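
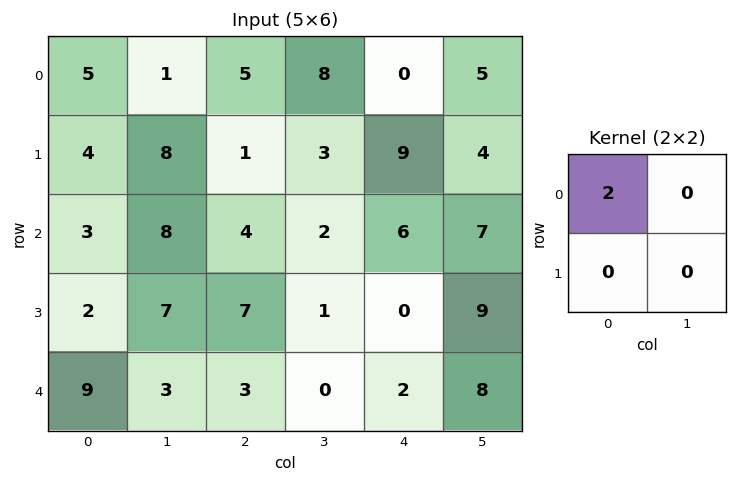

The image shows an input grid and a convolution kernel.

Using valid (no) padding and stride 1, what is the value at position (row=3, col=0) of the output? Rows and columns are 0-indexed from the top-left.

The receptive field on the input at this output position is [2 7 / 9 3]. Elementwise product with the kernel and sum: 2·2.

4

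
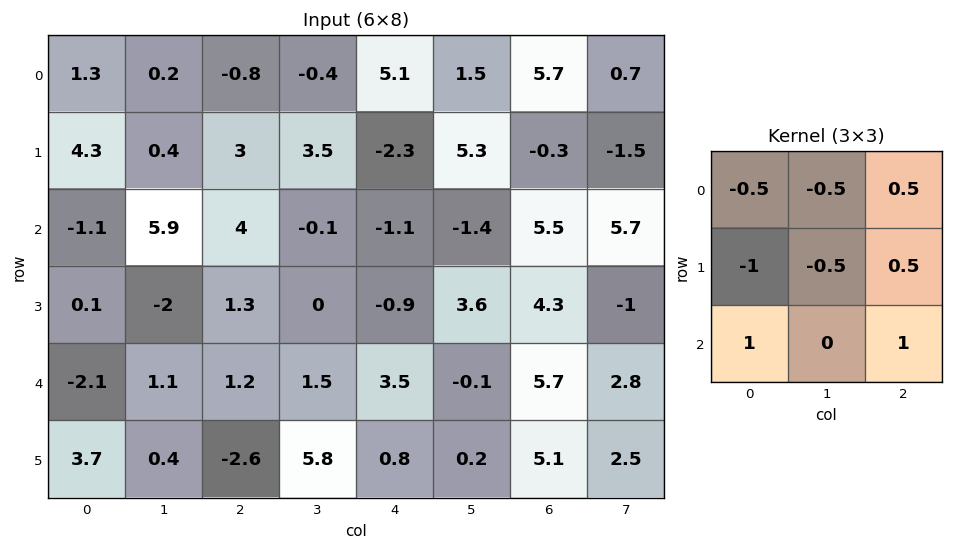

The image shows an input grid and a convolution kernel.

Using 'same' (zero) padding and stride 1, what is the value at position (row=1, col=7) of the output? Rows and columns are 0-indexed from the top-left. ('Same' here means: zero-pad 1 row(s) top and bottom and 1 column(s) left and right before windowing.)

The receptive field on the zero-padded input at this output position is [5.7 0.7 0 / -0.3 -1.5 0 / 5.5 5.7 0]. Elementwise product with the kernel and sum: 5.7·-0.5 + 0.7·-0.5 + 0·0.5 + -0.3·-1 + -1.5·-0.5 + 0·0.5 + 5.5·1 + 0·1.

3.35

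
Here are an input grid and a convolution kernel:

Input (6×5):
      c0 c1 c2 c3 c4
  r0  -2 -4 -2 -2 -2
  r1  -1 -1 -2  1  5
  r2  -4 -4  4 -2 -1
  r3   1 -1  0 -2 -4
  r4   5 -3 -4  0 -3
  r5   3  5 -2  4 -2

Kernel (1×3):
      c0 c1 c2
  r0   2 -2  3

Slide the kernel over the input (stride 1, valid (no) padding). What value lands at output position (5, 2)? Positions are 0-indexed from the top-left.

-18

The receptive field on the input at this output position is [-2 4 -2]. Elementwise product with the kernel and sum: -2·2 + 4·-2 + -2·3.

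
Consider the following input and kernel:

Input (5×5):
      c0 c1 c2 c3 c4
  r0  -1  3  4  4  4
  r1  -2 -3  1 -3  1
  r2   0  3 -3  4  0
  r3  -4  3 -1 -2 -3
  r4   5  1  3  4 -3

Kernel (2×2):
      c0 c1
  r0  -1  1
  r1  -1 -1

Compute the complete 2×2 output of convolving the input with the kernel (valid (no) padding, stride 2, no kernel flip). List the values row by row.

Output[0,0]: The receptive field on the input at this output position is [-1 3 / -2 -3]. Elementwise product with the kernel and sum: -1·-1 + 3·1 + -2·-1 + -3·-1.
Output[0,1]: The receptive field on the input at this output position is [4 4 / 1 -3]. Elementwise product with the kernel and sum: 4·-1 + 4·1 + 1·-1 + -3·-1.

9 2
4 10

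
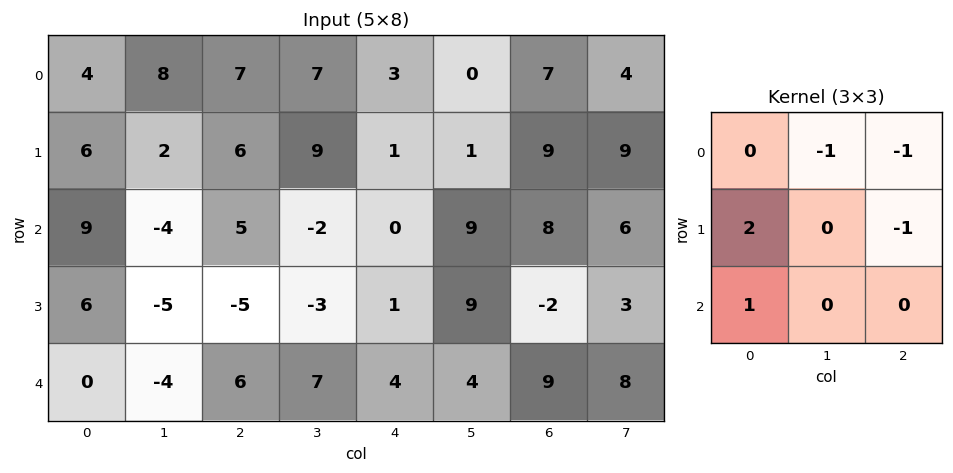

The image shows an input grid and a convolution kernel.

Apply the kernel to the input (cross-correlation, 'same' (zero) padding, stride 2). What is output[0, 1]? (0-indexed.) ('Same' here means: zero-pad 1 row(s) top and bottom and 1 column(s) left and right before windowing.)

The receptive field on the zero-padded input at this output position is [0 0 0 / 8 7 7 / 2 6 9]. Elementwise product with the kernel and sum: 0·-1 + 0·-1 + 8·2 + 7·-1 + 2·1.

11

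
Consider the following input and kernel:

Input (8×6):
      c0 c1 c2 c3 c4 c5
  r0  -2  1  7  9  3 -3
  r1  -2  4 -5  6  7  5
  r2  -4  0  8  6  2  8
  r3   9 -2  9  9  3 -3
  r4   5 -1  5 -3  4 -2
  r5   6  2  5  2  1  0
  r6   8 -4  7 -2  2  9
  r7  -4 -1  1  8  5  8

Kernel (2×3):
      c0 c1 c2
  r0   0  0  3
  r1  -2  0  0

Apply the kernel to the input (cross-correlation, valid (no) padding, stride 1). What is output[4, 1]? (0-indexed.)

-13

The receptive field on the input at this output position is [-1 5 -3 / 2 5 2]. Elementwise product with the kernel and sum: -3·3 + 2·-2.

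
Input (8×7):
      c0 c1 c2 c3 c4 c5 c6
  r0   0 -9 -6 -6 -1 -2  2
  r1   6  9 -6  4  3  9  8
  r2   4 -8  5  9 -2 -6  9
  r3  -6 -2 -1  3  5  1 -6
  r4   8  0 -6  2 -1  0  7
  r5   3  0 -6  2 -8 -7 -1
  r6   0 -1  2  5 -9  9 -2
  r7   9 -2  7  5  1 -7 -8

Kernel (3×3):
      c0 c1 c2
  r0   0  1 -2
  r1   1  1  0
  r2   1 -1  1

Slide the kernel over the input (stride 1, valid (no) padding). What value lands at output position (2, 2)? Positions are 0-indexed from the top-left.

6

The receptive field on the input at this output position is [5 9 -2 / -1 3 5 / -6 2 -1]. Elementwise product with the kernel and sum: 9·1 + -2·-2 + -1·1 + 3·1 + -6·1 + 2·-1 + -1·1.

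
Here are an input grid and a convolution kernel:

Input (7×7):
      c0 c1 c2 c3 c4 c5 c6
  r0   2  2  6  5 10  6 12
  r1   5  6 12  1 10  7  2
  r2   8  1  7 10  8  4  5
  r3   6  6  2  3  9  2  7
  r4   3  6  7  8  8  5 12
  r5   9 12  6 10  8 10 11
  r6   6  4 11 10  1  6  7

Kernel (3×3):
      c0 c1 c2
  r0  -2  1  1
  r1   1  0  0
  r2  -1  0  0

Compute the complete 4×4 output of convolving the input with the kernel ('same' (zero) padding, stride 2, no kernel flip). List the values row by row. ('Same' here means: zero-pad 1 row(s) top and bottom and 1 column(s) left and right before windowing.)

0 -4 4 -1
11 -4 22 -10
12 -13 3 -2
21 -4 8 -3

Output[0,0]: The receptive field on the zero-padded input at this output position is [0 0 0 / 0 2 2 / 0 5 6]. Elementwise product with the kernel and sum: 0·-2 + 0·1 + 0·1 + 0·1 + 0·-1.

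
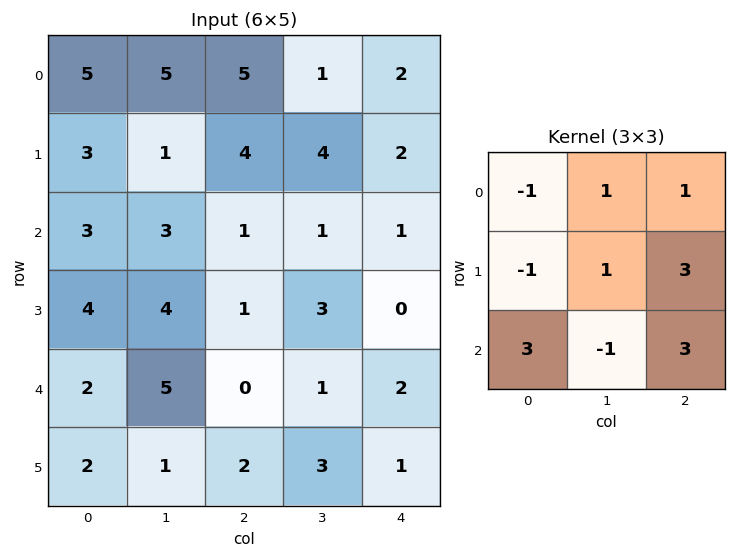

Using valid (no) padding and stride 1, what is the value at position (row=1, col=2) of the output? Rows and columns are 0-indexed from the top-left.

The receptive field on the input at this output position is [4 4 2 / 1 1 1 / 1 3 0]. Elementwise product with the kernel and sum: 4·-1 + 4·1 + 2·1 + 1·-1 + 1·1 + 1·3 + 1·3 + 3·-1 + 0·3.

5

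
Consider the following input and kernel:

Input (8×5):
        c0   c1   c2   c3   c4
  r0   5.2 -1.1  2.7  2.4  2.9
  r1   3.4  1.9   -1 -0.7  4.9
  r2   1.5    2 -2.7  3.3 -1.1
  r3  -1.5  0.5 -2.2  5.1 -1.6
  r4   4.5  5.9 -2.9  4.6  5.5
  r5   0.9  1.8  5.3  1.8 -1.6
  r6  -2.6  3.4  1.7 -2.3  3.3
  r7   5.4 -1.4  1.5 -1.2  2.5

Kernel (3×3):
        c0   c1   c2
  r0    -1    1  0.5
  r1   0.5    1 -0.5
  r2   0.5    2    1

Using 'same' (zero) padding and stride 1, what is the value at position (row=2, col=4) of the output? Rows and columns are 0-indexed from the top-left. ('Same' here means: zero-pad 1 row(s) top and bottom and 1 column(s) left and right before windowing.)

The receptive field on the zero-padded input at this output position is [-0.7 4.9 0 / 3.3 -1.1 0 / 5.1 -1.6 0]. Elementwise product with the kernel and sum: -0.7·-1 + 4.9·1 + 0·0.5 + 3.3·0.5 + -1.1·1 + 0·-0.5 + 5.1·0.5 + -1.6·2 + 0·1.

5.5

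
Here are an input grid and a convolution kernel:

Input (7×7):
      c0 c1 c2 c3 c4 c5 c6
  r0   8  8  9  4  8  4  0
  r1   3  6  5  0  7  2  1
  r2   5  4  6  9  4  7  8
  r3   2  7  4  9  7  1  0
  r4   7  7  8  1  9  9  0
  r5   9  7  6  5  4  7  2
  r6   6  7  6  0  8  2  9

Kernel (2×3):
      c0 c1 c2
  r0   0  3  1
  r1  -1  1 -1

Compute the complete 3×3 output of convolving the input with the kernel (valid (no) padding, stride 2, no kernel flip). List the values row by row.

31 8 6
19 29 23
21 7 28

Output[0,0]: The receptive field on the input at this output position is [8 8 9 / 3 6 5]. Elementwise product with the kernel and sum: 8·3 + 9·1 + 3·-1 + 6·1 + 5·-1.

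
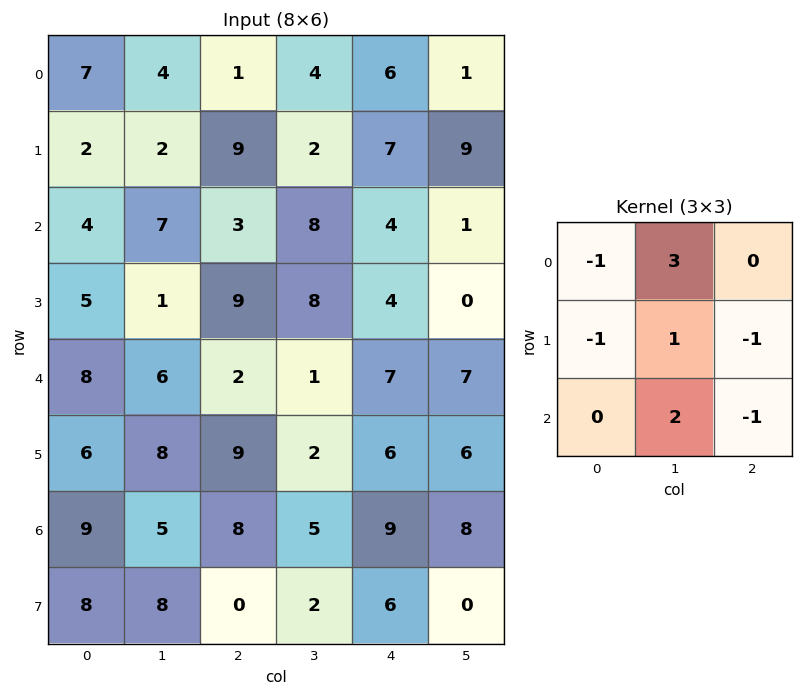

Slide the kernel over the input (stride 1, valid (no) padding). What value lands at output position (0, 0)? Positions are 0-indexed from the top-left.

The receptive field on the input at this output position is [7 4 1 / 2 2 9 / 4 7 3]. Elementwise product with the kernel and sum: 7·-1 + 4·3 + 2·-1 + 2·1 + 9·-1 + 7·2 + 3·-1.

7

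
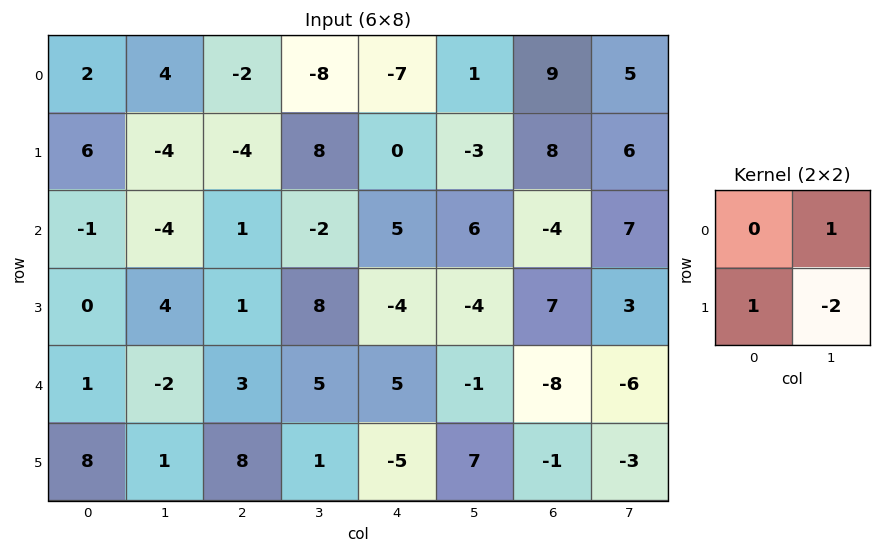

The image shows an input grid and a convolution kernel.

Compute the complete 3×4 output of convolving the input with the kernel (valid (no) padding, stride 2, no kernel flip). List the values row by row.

18 -28 7 1
-12 -17 10 8
4 11 -20 -1

Output[0,0]: The receptive field on the input at this output position is [2 4 / 6 -4]. Elementwise product with the kernel and sum: 4·1 + 6·1 + -4·-2.
Output[0,1]: The receptive field on the input at this output position is [-2 -8 / -4 8]. Elementwise product with the kernel and sum: -8·1 + -4·1 + 8·-2.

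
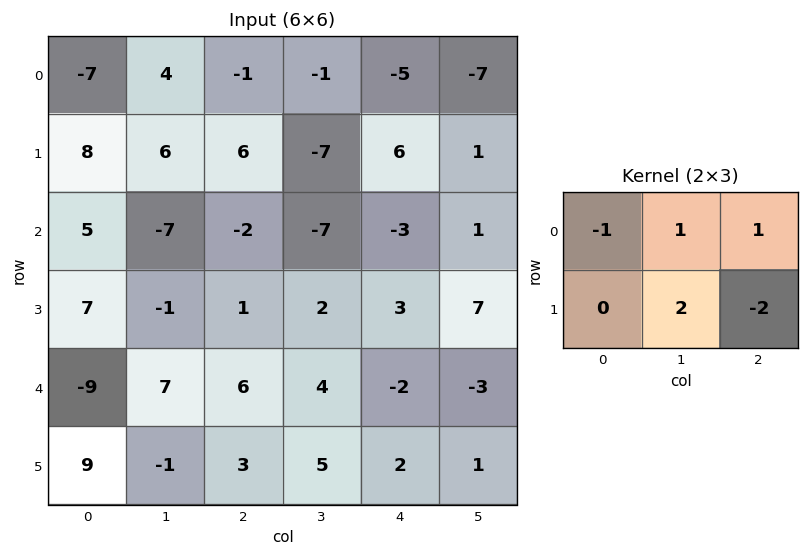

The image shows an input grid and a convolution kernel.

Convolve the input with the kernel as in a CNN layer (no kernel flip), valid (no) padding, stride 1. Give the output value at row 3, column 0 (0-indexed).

The receptive field on the input at this output position is [7 -1 1 / -9 7 6]. Elementwise product with the kernel and sum: 7·-1 + -1·1 + 1·1 + 7·2 + 6·-2.

-5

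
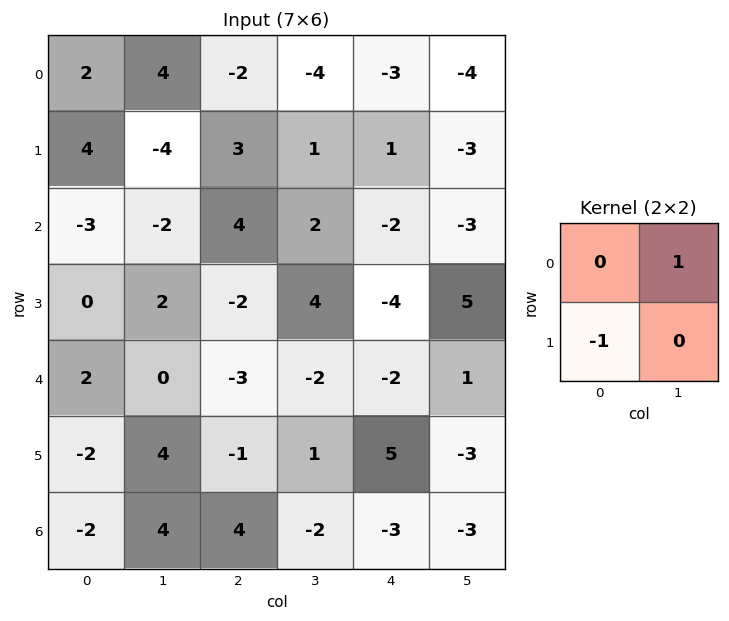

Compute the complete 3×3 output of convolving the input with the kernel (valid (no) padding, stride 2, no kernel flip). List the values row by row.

Output[0,0]: The receptive field on the input at this output position is [2 4 / 4 -4]. Elementwise product with the kernel and sum: 4·1 + 4·-1.
Output[0,1]: The receptive field on the input at this output position is [-2 -4 / 3 1]. Elementwise product with the kernel and sum: -4·1 + 3·-1.

0 -7 -5
-2 4 1
2 -1 -4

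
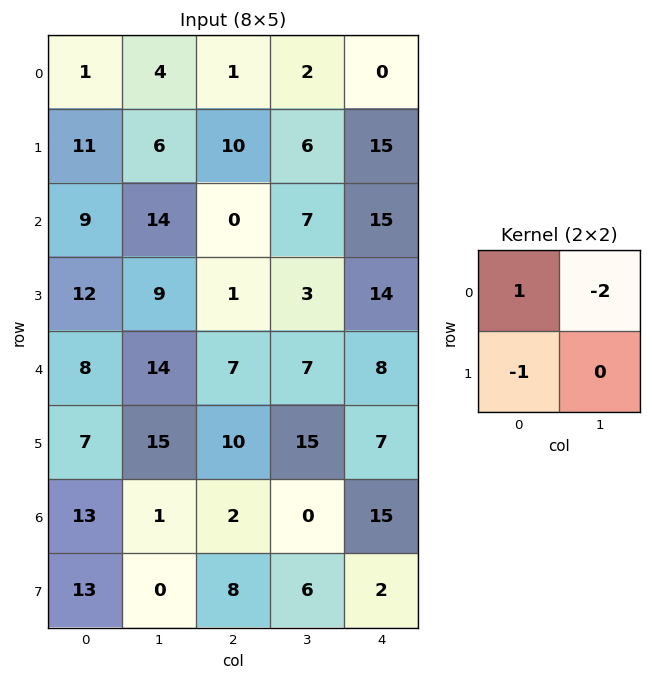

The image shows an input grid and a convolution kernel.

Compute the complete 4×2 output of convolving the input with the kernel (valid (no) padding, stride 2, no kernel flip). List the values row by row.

-18 -13
-31 -15
-27 -17
-2 -6

Output[0,0]: The receptive field on the input at this output position is [1 4 / 11 6]. Elementwise product with the kernel and sum: 1·1 + 4·-2 + 11·-1.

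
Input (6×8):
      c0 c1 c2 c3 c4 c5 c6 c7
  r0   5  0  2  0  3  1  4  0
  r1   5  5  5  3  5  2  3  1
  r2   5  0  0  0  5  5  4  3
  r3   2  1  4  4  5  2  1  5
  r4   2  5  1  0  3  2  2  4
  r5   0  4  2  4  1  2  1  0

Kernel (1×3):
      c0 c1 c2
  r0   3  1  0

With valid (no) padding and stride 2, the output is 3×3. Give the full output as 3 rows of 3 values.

15 6 10
15 0 20
11 3 11

Output[0,0]: The receptive field on the input at this output position is [5 0 2]. Elementwise product with the kernel and sum: 5·3 + 0·1.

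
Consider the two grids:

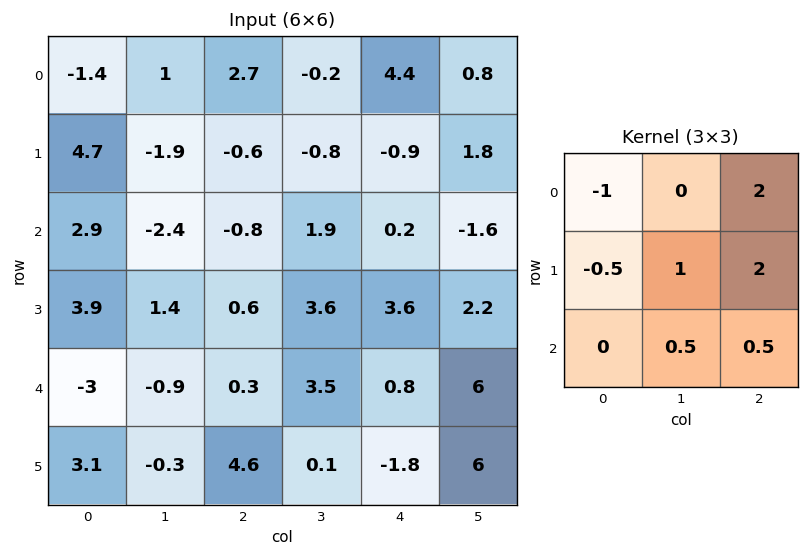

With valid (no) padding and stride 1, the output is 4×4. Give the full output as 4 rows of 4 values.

Output[0,0]: The receptive field on the input at this output position is [-1.4 1 2.7 / 4.7 -1.9 -0.6 / 2.9 -2.4 -0.8]. Elementwise product with the kernel and sum: -1.4·-1 + 2.7·2 + 4.7·-0.5 + -1.9·1 + -0.6·2 + -2.4·0.5 + -0.8·0.5.

-0.25 -2.1 4.85 4.2
-10.35 6.6 5.1 3.35
-4.15 15.2 13.85 4.5
0.65 15.9 10.7 13.95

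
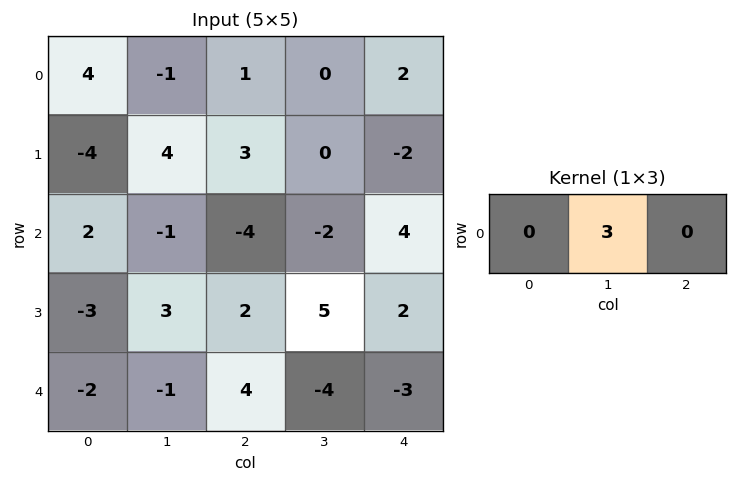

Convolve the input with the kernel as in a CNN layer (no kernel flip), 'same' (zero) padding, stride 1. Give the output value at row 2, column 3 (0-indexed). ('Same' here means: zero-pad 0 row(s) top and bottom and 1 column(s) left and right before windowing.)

The receptive field on the zero-padded input at this output position is [-4 -2 4]. Elementwise product with the kernel and sum: -2·3.

-6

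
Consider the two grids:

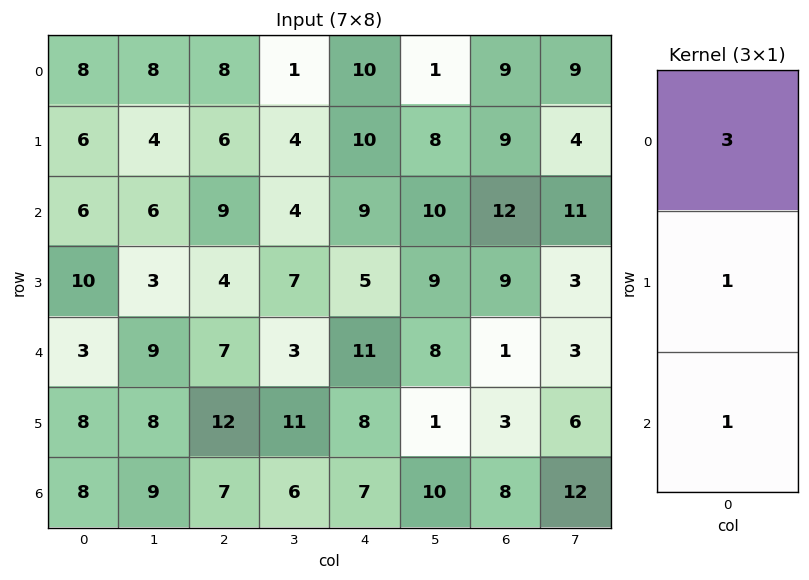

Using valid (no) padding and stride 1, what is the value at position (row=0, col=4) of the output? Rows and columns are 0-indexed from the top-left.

49

The receptive field on the input at this output position is [10 / 10 / 9]. Elementwise product with the kernel and sum: 10·3 + 10·1 + 9·1.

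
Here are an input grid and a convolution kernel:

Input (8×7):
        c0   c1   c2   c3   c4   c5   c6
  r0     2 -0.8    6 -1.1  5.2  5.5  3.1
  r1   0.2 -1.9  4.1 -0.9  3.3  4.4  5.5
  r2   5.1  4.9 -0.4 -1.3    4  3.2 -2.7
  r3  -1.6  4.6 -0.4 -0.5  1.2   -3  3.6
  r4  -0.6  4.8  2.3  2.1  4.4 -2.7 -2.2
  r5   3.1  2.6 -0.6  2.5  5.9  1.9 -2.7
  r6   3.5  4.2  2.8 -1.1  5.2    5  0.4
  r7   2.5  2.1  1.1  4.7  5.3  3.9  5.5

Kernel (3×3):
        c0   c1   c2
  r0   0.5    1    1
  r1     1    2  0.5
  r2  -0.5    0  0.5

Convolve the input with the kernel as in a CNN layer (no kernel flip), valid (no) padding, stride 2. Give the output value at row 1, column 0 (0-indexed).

The receptive field on the input at this output position is [5.1 4.9 -0.4 / -1.6 4.6 -0.4 / -0.6 4.8 2.3]. Elementwise product with the kernel and sum: 5.1·0.5 + 4.9·1 + -0.4·1 + -1.6·1 + 4.6·2 + -0.4·0.5 + -0.6·-0.5 + 2.3·0.5.

15.9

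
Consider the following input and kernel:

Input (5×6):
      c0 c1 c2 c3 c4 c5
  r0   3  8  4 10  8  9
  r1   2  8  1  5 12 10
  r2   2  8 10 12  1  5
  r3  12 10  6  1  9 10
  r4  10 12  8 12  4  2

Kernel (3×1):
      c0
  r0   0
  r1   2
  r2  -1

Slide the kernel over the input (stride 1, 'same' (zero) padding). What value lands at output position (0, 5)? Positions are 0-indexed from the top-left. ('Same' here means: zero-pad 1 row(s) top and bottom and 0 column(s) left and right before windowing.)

8

The receptive field on the zero-padded input at this output position is [0 / 9 / 10]. Elementwise product with the kernel and sum: 9·2 + 10·-1.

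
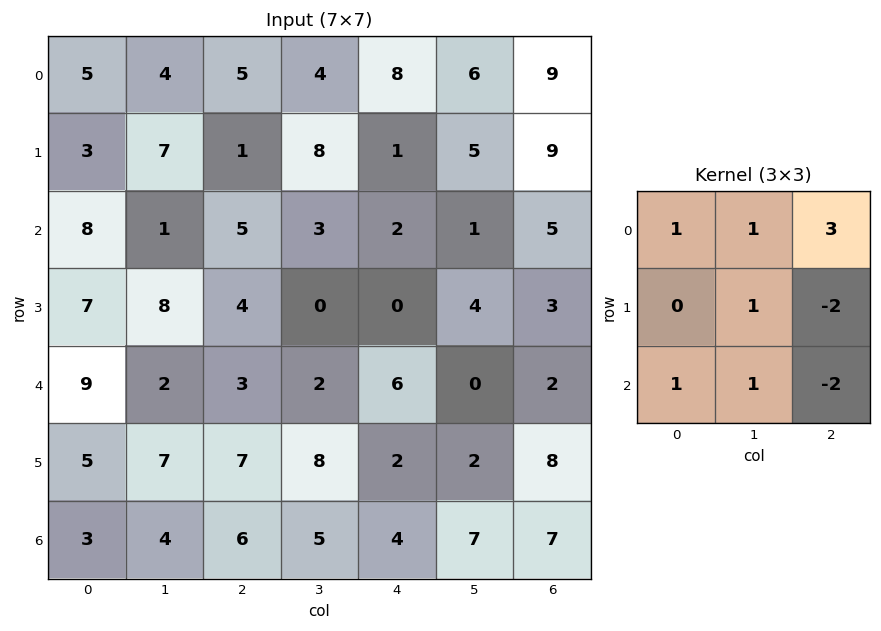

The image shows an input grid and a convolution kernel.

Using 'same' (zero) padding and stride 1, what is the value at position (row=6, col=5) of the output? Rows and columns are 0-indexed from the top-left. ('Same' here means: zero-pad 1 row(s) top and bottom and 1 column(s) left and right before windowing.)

21

The receptive field on the zero-padded input at this output position is [2 2 8 / 4 7 7 / 0 0 0]. Elementwise product with the kernel and sum: 2·1 + 2·1 + 8·3 + 7·1 + 7·-2 + 0·1 + 0·1 + 0·-2.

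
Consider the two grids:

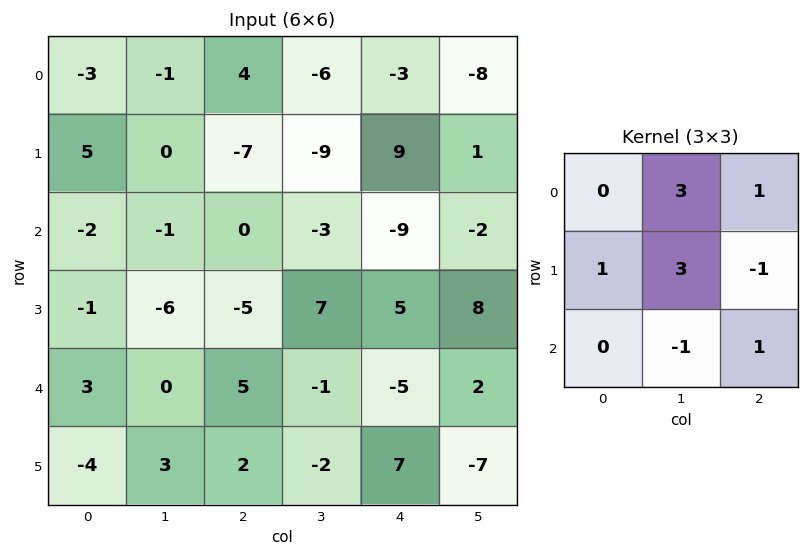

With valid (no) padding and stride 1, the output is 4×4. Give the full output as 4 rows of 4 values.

Output[0,0]: The receptive field on the input at this output position is [-3 -1 4 / 5 0 -7 / -2 -1 0]. Elementwise product with the kernel and sum: -1·3 + 4·1 + 5·1 + 0·3 + -7·-1 + -1·-1 + 0·1.
Output[0,1]: The receptive field on the input at this output position is [-1 4 -6 / 0 -7 -9 / -1 0 -3]. Elementwise product with the kernel and sum: 4·3 + -6·1 + 0·1 + -7·3 + -9·-1 + 0·-1 + -3·1.

14 -9 -70 7
-11 -16 -20 3
-12 -37 -11 -8
-26 4 42 -9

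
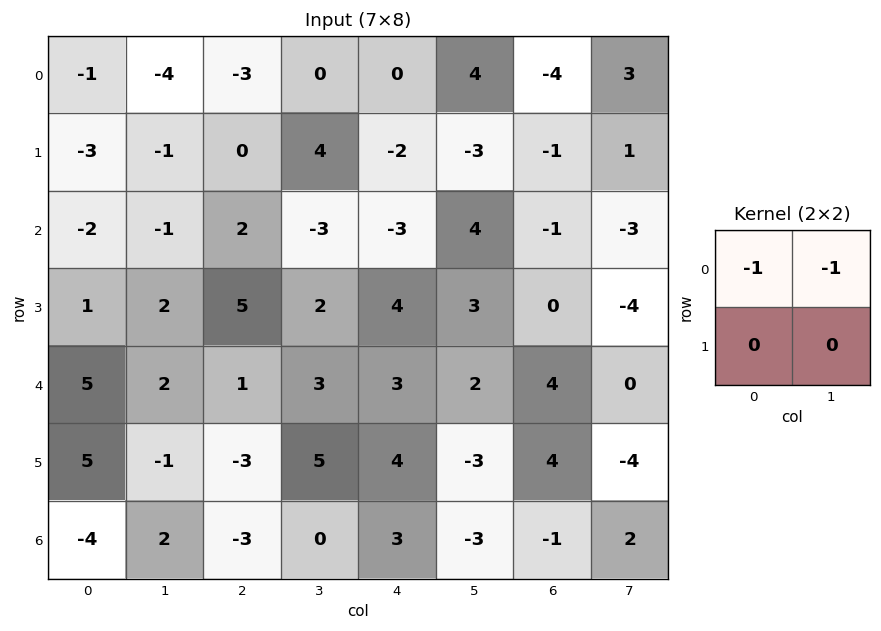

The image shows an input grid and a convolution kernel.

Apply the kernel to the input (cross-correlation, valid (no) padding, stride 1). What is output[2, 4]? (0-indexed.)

The receptive field on the input at this output position is [-3 4 / 4 3]. Elementwise product with the kernel and sum: -3·-1 + 4·-1.

-1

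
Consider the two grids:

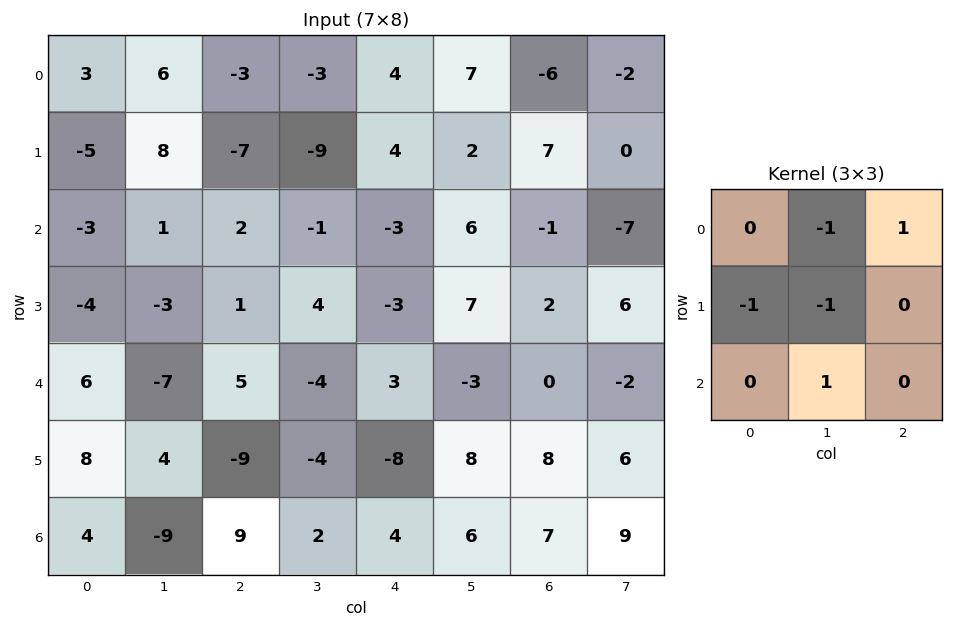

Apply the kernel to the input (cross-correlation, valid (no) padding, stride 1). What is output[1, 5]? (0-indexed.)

-10

The receptive field on the input at this output position is [2 7 0 / 6 -1 -7 / 7 2 6]. Elementwise product with the kernel and sum: 7·-1 + 0·1 + 6·-1 + -1·-1 + 2·1.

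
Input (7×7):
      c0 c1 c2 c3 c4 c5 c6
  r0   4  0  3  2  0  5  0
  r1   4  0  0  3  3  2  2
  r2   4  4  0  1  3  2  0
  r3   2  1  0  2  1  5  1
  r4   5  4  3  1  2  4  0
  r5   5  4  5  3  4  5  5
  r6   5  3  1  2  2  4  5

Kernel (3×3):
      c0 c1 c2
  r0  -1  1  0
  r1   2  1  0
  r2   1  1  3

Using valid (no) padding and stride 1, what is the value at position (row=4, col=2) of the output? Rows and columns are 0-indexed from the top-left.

The receptive field on the input at this output position is [3 1 2 / 5 3 4 / 1 2 2]. Elementwise product with the kernel and sum: 3·-1 + 1·1 + 5·2 + 3·1 + 1·1 + 2·1 + 2·3.

20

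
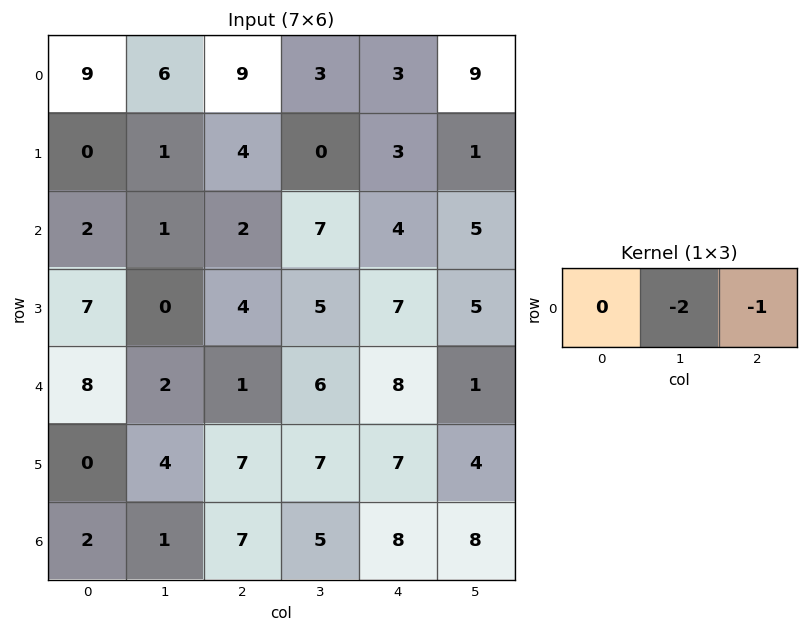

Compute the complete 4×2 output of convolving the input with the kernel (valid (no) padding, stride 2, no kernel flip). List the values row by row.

Output[0,0]: The receptive field on the input at this output position is [9 6 9]. Elementwise product with the kernel and sum: 6·-2 + 9·-1.

-21 -9
-4 -18
-5 -20
-9 -18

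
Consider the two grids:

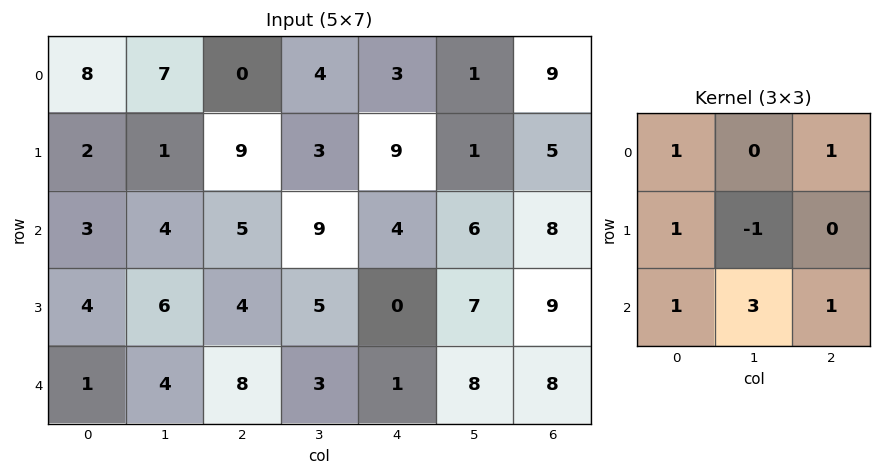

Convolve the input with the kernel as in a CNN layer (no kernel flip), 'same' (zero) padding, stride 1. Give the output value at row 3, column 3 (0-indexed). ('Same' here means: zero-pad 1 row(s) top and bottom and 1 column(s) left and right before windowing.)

26

The receptive field on the zero-padded input at this output position is [5 9 4 / 4 5 0 / 8 3 1]. Elementwise product with the kernel and sum: 5·1 + 4·1 + 4·1 + 5·-1 + 8·1 + 3·3 + 1·1.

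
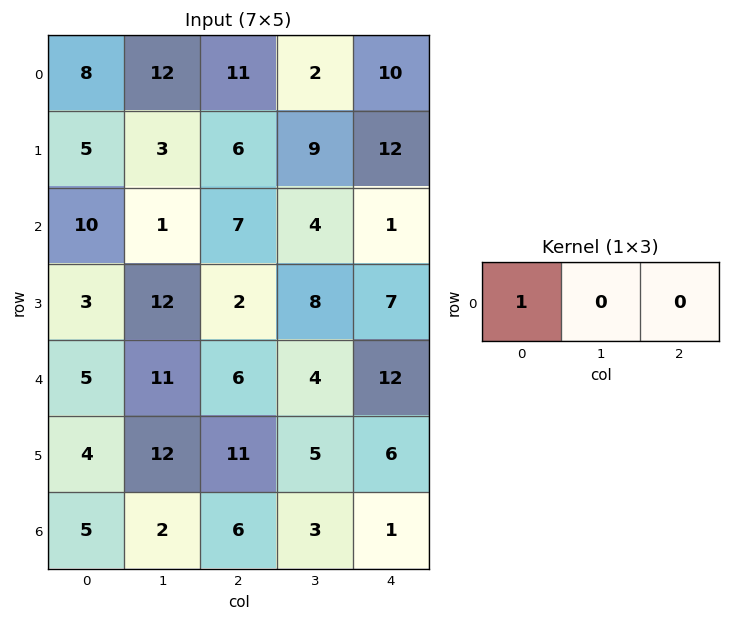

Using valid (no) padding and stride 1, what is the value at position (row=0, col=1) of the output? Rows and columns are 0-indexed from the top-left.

The receptive field on the input at this output position is [12 11 2]. Elementwise product with the kernel and sum: 12·1.

12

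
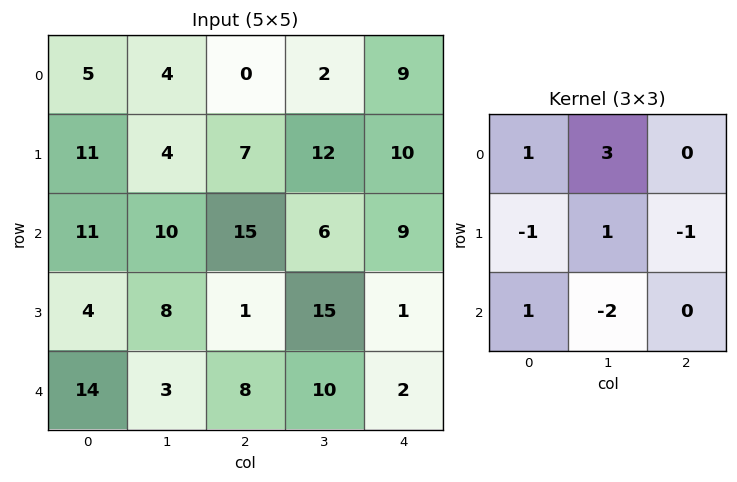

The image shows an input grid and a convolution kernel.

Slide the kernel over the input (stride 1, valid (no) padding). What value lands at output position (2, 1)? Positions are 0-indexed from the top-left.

20

The receptive field on the input at this output position is [10 15 6 / 8 1 15 / 3 8 10]. Elementwise product with the kernel and sum: 10·1 + 15·3 + 8·-1 + 1·1 + 15·-1 + 3·1 + 8·-2.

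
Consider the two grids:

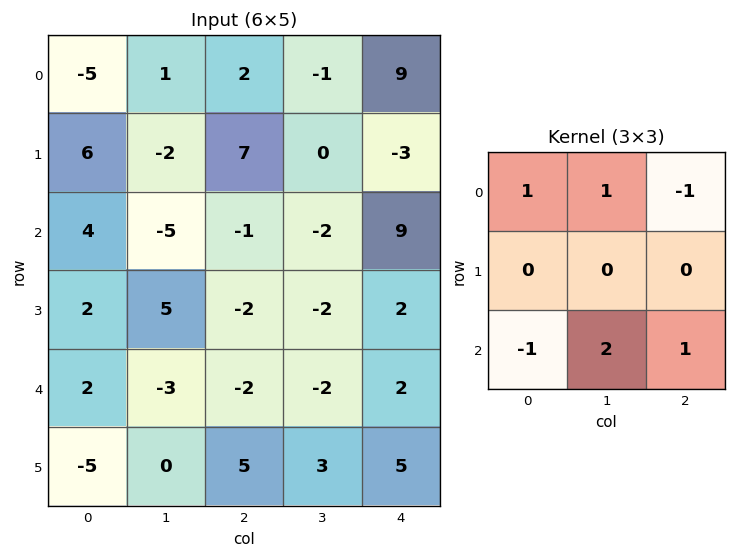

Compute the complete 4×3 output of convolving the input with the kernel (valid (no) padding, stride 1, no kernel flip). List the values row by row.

-21 5 -2
3 -6 10
-10 -7 -12
19 18 0

Output[0,0]: The receptive field on the input at this output position is [-5 1 2 / 6 -2 7 / 4 -5 -1]. Elementwise product with the kernel and sum: -5·1 + 1·1 + 2·-1 + 4·-1 + -5·2 + -1·1.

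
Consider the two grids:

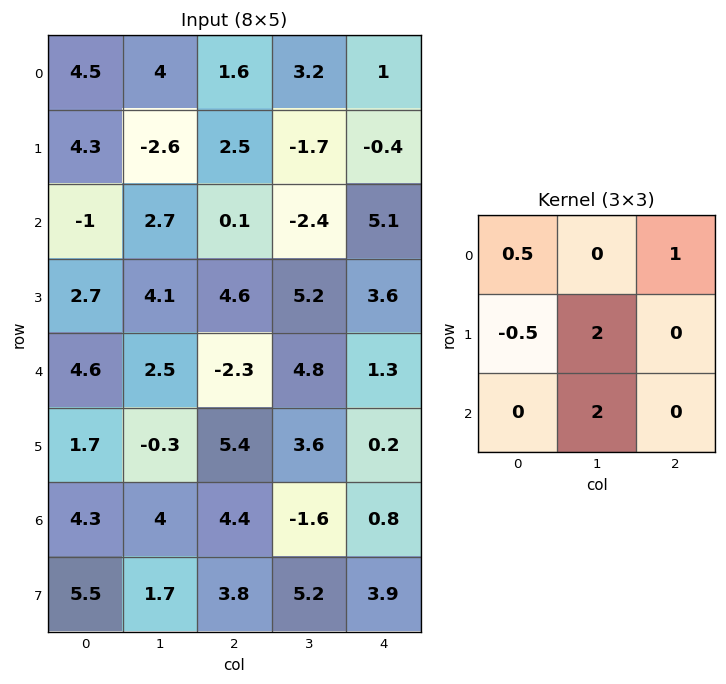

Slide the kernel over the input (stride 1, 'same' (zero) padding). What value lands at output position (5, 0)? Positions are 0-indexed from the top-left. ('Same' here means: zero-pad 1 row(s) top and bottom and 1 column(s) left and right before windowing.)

14.5

The receptive field on the zero-padded input at this output position is [0 4.6 2.5 / 0 1.7 -0.3 / 0 4.3 4]. Elementwise product with the kernel and sum: 0·0.5 + 2.5·1 + 0·-0.5 + 1.7·2 + 4.3·2.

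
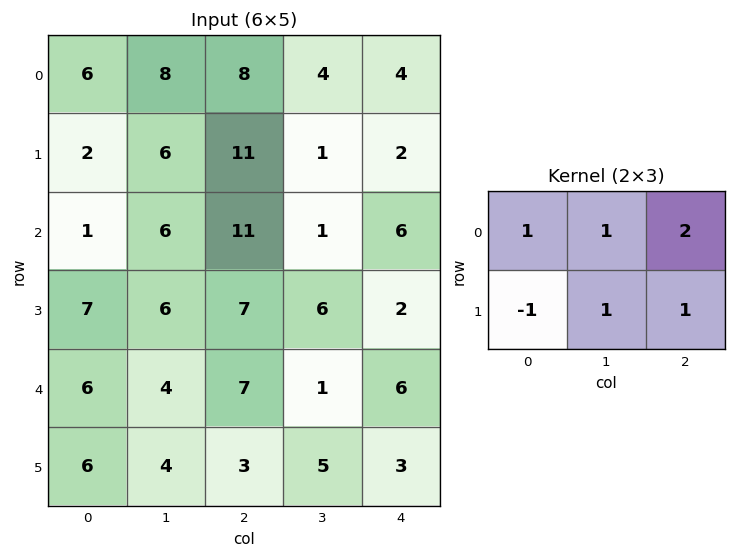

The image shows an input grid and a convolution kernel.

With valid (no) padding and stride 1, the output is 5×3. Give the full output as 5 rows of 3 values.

Output[0,0]: The receptive field on the input at this output position is [6 8 8 / 2 6 11]. Elementwise product with the kernel and sum: 6·1 + 8·1 + 8·2 + 2·-1 + 6·1 + 11·1.
Output[0,1]: The receptive field on the input at this output position is [8 8 4 / 6 11 1]. Elementwise product with the kernel and sum: 8·1 + 8·1 + 4·2 + 6·-1 + 11·1 + 1·1.

45 30 12
46 25 12
35 26 25
32 29 17
25 17 25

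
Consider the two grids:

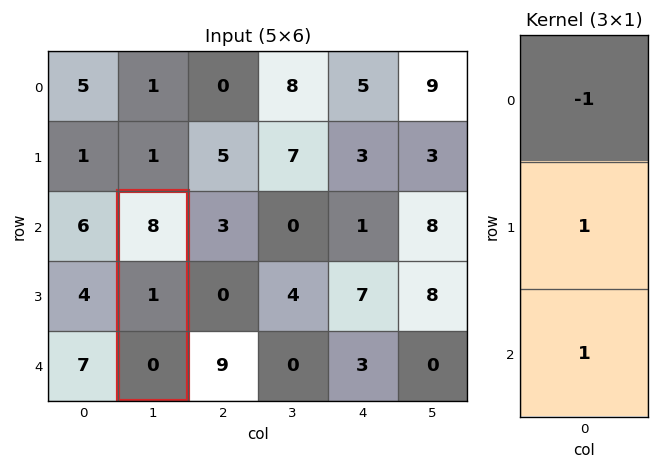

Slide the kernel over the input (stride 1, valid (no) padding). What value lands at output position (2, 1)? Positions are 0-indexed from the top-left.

-7

The receptive field on the input at this output position is [8 / 1 / 0]. Elementwise product with the kernel and sum: 8·-1 + 1·1 + 0·1.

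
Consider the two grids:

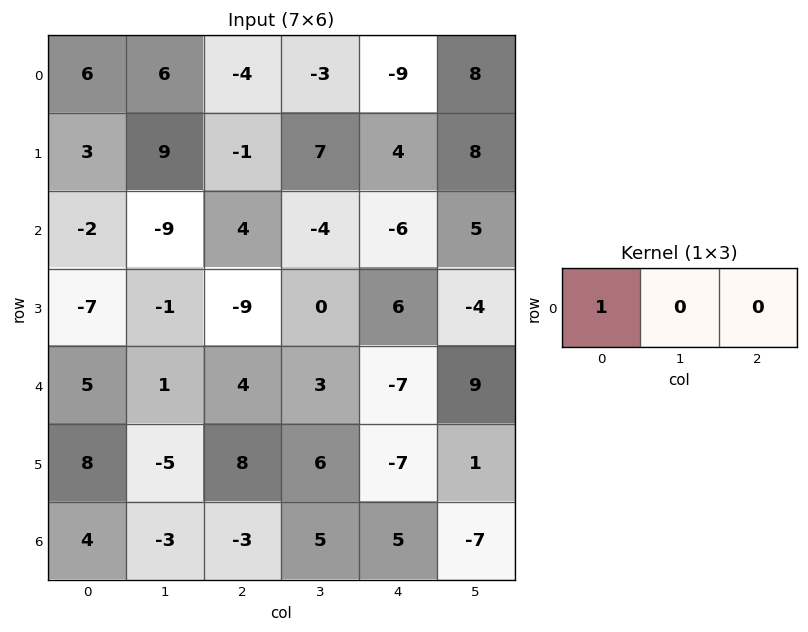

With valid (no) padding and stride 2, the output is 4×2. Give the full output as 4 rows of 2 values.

Output[0,0]: The receptive field on the input at this output position is [6 6 -4]. Elementwise product with the kernel and sum: 6·1.

6 -4
-2 4
5 4
4 -3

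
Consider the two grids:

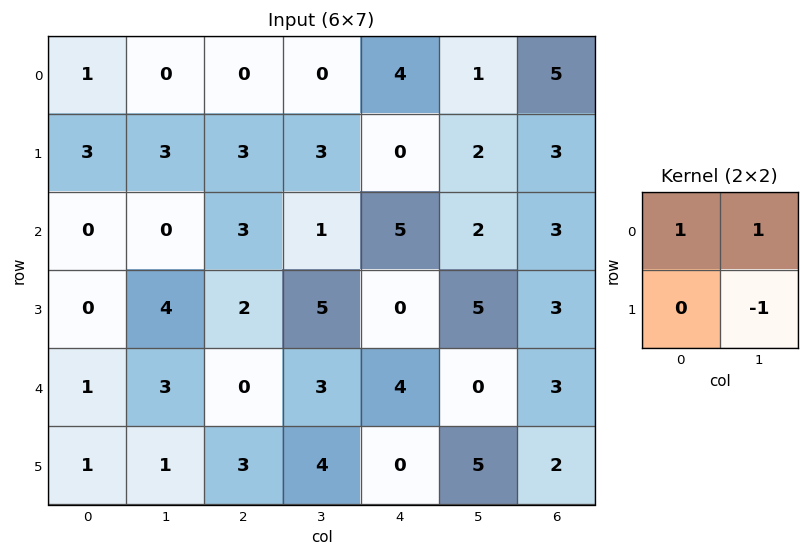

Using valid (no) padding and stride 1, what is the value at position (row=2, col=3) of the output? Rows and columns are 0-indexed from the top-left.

The receptive field on the input at this output position is [1 5 / 5 0]. Elementwise product with the kernel and sum: 1·1 + 5·1 + 0·-1.

6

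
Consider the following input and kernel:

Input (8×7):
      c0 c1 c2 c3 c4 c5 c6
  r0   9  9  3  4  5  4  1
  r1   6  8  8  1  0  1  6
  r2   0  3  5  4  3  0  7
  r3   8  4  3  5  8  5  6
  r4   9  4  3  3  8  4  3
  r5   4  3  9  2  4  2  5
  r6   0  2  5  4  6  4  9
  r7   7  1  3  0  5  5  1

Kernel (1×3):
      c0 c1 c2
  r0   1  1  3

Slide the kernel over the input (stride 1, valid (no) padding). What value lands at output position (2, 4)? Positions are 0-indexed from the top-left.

The receptive field on the input at this output position is [3 0 7]. Elementwise product with the kernel and sum: 3·1 + 0·1 + 7·3.

24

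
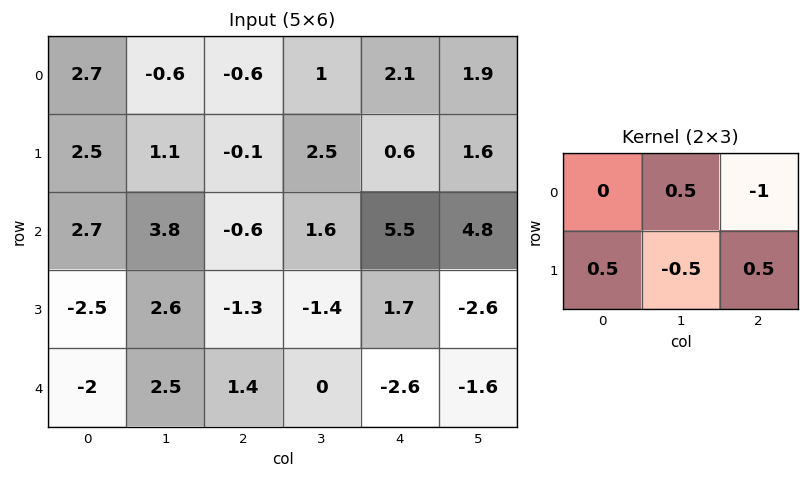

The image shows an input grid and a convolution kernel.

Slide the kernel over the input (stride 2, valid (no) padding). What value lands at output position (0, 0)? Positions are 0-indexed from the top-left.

The receptive field on the input at this output position is [2.7 -0.6 -0.6 / 2.5 1.1 -0.1]. Elementwise product with the kernel and sum: -0.6·0.5 + -0.6·-1 + 2.5·0.5 + 1.1·-0.5 + -0.1·0.5.

0.95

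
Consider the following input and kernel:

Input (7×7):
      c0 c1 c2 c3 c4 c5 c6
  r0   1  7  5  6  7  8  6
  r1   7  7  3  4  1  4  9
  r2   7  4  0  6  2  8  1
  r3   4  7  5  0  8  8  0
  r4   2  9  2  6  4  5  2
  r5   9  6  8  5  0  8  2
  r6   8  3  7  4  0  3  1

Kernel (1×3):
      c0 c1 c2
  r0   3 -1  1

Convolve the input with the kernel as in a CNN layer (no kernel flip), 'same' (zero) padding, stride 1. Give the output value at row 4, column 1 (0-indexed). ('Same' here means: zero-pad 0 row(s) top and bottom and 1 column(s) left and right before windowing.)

The receptive field on the zero-padded input at this output position is [2 9 2]. Elementwise product with the kernel and sum: 2·3 + 9·-1 + 2·1.

-1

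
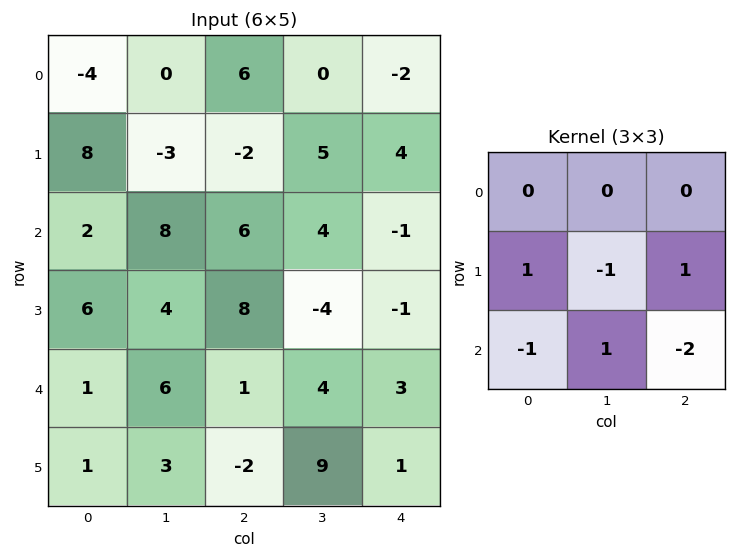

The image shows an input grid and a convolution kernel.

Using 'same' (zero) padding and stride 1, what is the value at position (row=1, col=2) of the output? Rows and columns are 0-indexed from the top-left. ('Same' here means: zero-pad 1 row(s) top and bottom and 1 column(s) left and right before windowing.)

-6

The receptive field on the zero-padded input at this output position is [0 6 0 / -3 -2 5 / 8 6 4]. Elementwise product with the kernel and sum: -3·1 + -2·-1 + 5·1 + 8·-1 + 6·1 + 4·-2.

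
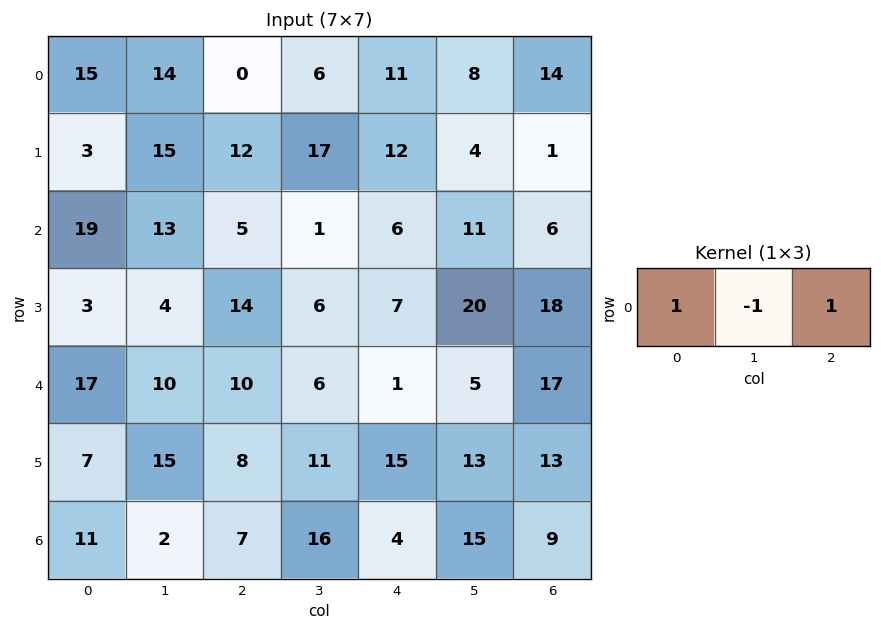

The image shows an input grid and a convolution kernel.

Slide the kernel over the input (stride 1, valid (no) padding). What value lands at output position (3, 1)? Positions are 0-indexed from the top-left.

The receptive field on the input at this output position is [4 14 6]. Elementwise product with the kernel and sum: 4·1 + 14·-1 + 6·1.

-4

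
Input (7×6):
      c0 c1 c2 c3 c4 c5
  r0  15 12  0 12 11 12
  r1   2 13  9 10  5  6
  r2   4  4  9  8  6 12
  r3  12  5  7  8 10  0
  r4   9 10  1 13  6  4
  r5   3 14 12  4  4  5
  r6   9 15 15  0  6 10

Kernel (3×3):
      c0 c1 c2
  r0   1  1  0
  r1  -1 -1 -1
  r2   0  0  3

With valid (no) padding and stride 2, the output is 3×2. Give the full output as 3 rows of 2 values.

30 6
-13 10
35 12

Output[0,0]: The receptive field on the input at this output position is [15 12 0 / 2 13 9 / 4 4 9]. Elementwise product with the kernel and sum: 15·1 + 12·1 + 2·-1 + 13·-1 + 9·-1 + 9·3.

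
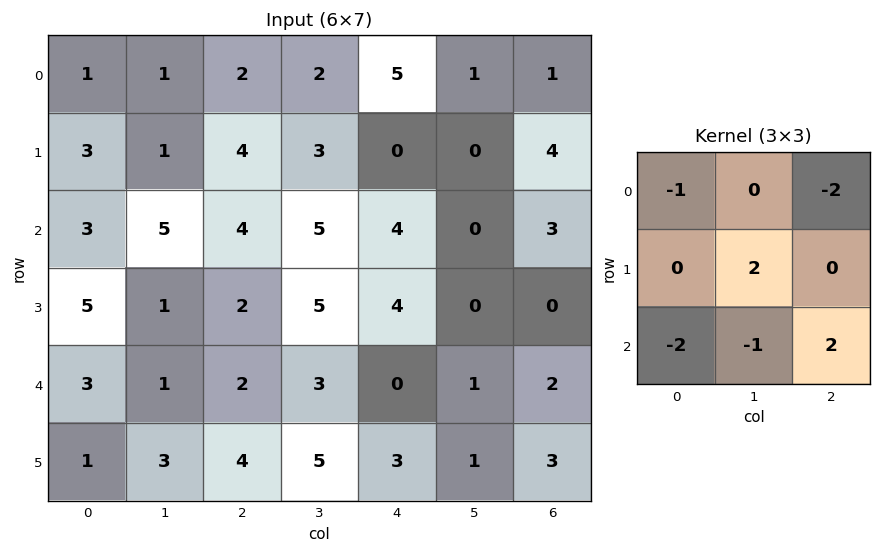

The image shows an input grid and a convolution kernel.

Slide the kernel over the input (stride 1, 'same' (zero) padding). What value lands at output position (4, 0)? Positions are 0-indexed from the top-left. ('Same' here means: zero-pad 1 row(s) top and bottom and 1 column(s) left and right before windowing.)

9

The receptive field on the zero-padded input at this output position is [0 5 1 / 0 3 1 / 0 1 3]. Elementwise product with the kernel and sum: 0·-1 + 1·-2 + 3·2 + 0·-2 + 1·-1 + 3·2.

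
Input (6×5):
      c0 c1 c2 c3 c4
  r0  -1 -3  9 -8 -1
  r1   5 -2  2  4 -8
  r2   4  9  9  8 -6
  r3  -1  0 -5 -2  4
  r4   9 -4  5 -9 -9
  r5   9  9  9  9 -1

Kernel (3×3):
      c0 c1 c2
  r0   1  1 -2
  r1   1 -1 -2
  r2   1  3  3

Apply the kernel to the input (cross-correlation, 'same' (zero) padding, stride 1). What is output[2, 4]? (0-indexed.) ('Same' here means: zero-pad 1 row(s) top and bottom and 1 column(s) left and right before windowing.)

20

The receptive field on the zero-padded input at this output position is [4 -8 0 / 8 -6 0 / -2 4 0]. Elementwise product with the kernel and sum: 4·1 + -8·1 + 0·-2 + 8·1 + -6·-1 + 0·-2 + -2·1 + 4·3 + 0·3.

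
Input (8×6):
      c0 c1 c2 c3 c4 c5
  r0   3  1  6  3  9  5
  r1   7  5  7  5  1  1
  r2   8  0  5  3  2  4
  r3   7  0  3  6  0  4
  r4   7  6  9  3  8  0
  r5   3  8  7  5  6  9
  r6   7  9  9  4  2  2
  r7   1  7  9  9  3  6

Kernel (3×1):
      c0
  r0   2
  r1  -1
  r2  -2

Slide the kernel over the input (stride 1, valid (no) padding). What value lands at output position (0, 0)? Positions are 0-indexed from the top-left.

The receptive field on the input at this output position is [3 / 7 / 8]. Elementwise product with the kernel and sum: 3·2 + 7·-1 + 8·-2.

-17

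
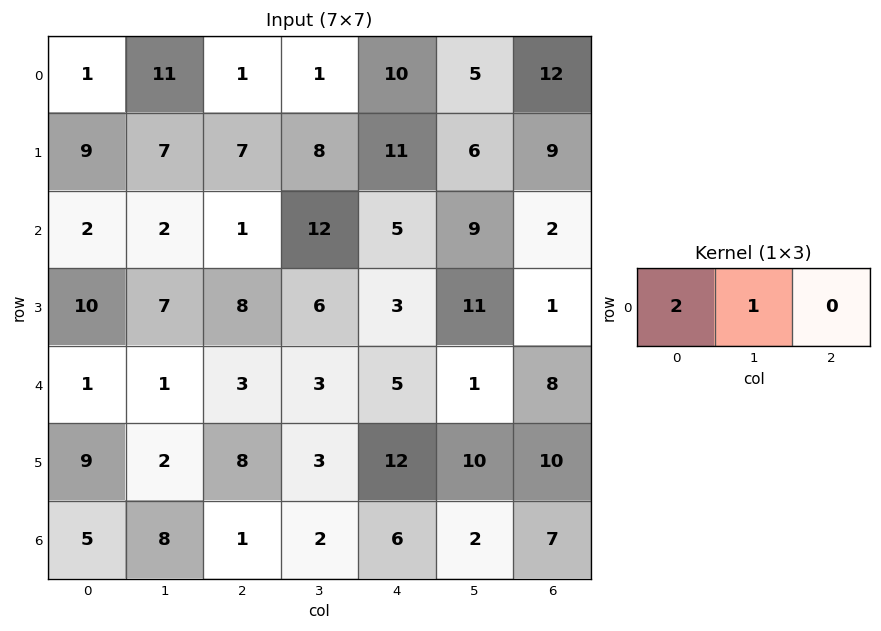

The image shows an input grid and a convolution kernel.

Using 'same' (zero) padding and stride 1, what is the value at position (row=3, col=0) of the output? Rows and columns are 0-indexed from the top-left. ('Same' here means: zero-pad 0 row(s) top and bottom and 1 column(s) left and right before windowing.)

The receptive field on the zero-padded input at this output position is [0 10 7]. Elementwise product with the kernel and sum: 0·2 + 10·1.

10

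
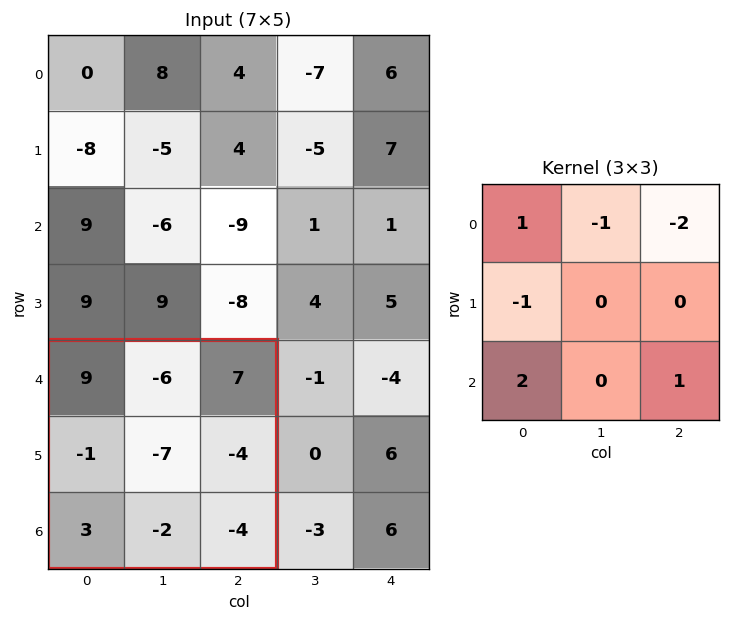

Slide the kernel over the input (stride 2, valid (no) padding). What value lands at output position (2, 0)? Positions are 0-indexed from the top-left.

The receptive field on the input at this output position is [9 -6 7 / -1 -7 -4 / 3 -2 -4]. Elementwise product with the kernel and sum: 9·1 + -6·-1 + 7·-2 + -1·-1 + 3·2 + -4·1.

4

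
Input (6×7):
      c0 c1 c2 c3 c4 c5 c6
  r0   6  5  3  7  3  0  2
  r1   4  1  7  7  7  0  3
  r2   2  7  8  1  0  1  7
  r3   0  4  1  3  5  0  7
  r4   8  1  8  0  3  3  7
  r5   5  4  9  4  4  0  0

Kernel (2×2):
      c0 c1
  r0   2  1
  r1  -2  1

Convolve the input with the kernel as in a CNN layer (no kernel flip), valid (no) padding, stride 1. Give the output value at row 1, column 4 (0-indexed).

15

The receptive field on the input at this output position is [7 0 / 0 1]. Elementwise product with the kernel and sum: 7·2 + 0·1 + 0·-2 + 1·1.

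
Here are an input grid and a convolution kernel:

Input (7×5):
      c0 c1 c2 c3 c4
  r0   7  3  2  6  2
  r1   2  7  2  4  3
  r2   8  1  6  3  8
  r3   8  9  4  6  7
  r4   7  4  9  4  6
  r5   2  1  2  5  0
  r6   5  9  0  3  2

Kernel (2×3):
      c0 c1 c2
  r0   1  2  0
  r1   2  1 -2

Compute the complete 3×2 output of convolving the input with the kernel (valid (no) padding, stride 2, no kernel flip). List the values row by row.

Output[0,0]: The receptive field on the input at this output position is [7 3 2 / 2 7 2]. Elementwise product with the kernel and sum: 7·1 + 3·2 + 2·2 + 7·1 + 2·-2.

20 16
27 12
16 26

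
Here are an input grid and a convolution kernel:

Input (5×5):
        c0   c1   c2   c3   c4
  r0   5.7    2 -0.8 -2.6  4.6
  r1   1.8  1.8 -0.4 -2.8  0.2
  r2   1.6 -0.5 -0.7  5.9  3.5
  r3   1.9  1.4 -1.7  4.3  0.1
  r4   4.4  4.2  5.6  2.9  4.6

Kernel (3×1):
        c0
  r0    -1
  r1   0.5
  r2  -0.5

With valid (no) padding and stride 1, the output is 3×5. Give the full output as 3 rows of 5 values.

Output[0,0]: The receptive field on the input at this output position is [5.7 / 1.8 / 1.6]. Elementwise product with the kernel and sum: 5.7·-1 + 1.8·0.5 + 1.6·-0.5.

-5.6 -0.85 0.95 -1.75 -6.25
-1.95 -2.75 0.9 3.6 1.5
-2.85 -0.9 -2.95 -5.2 -5.75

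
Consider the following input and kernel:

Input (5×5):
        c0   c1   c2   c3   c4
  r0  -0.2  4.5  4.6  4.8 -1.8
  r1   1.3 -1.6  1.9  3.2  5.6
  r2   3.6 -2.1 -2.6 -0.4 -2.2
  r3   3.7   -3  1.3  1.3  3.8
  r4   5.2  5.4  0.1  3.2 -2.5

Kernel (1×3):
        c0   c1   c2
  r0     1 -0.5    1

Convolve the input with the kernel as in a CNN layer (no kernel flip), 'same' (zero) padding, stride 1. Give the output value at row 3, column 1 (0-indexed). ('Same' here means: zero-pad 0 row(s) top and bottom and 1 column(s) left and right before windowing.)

The receptive field on the zero-padded input at this output position is [3.7 -3 1.3]. Elementwise product with the kernel and sum: 3.7·1 + -3·-0.5 + 1.3·1.

6.5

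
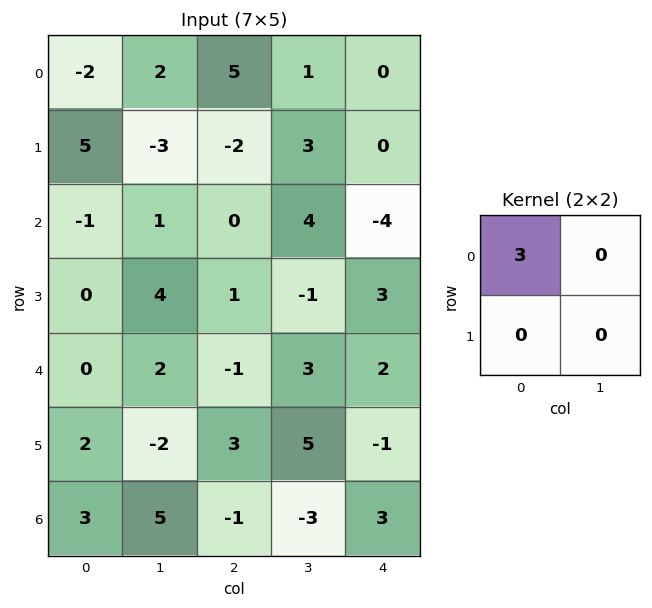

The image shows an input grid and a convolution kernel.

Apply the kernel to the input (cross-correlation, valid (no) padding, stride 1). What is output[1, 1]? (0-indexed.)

-9

The receptive field on the input at this output position is [-3 -2 / 1 0]. Elementwise product with the kernel and sum: -3·3.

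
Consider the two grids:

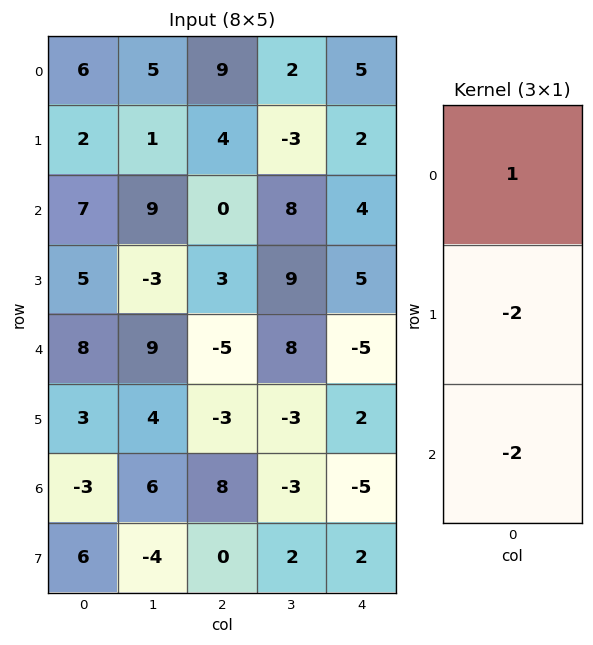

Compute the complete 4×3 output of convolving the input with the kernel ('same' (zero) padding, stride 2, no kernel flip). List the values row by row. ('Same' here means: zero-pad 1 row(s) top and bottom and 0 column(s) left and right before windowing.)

Output[0,0]: The receptive field on the zero-padded input at this output position is [0 / 6 / 2]. Elementwise product with the kernel and sum: 0·1 + 6·-2 + 2·-2.
Output[0,1]: The receptive field on the zero-padded input at this output position is [0 / 9 / 4]. Elementwise product with the kernel and sum: 0·1 + 9·-2 + 4·-2.

-16 -26 -14
-22 -2 -16
-17 19 11
-3 -19 8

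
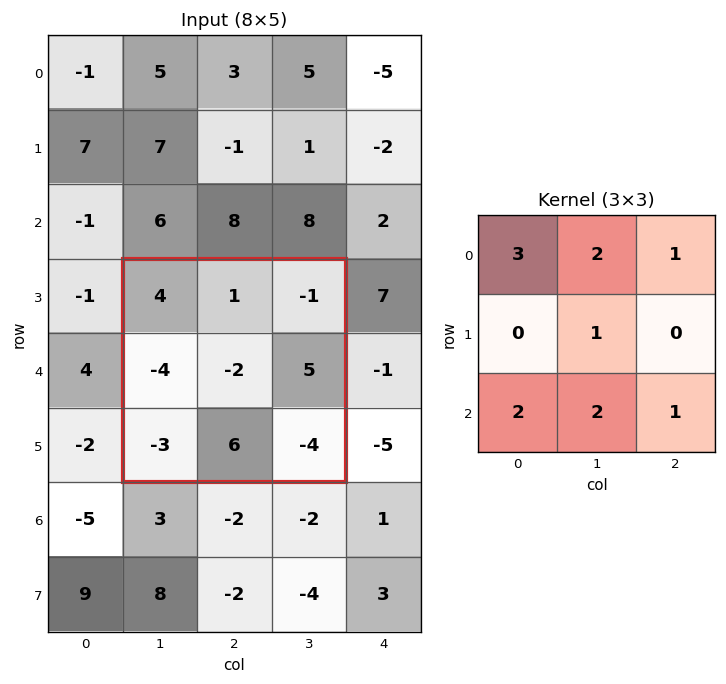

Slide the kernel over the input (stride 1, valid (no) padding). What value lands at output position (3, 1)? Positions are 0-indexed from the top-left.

The receptive field on the input at this output position is [4 1 -1 / -4 -2 5 / -3 6 -4]. Elementwise product with the kernel and sum: 4·3 + 1·2 + -1·1 + -2·1 + -3·2 + 6·2 + -4·1.

13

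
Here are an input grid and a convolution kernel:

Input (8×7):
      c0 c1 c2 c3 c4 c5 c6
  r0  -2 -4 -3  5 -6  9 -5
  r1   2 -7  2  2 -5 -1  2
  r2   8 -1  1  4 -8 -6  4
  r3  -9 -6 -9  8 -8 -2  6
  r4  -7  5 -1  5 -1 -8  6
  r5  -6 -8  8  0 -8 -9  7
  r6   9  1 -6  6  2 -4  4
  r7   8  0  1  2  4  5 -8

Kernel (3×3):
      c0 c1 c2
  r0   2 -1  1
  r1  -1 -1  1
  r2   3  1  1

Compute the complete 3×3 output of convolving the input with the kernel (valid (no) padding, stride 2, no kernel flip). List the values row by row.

Output[0,0]: The receptive field on the input at this output position is [-2 -4 -3 / 2 -7 2 / 8 -1 1]. Elementwise product with the kernel and sum: -2·2 + -4·-1 + -3·1 + 2·-1 + -7·-1 + 2·1 + 8·3 + -1·1 + 1·1.
Output[0,1]: The receptive field on the input at this output position is [-3 5 -6 / 2 2 -5 / 1 4 -8]. Elementwise product with the kernel and sum: -3·2 + 5·-1 + -6·1 + 2·-1 + 2·-1 + -5·1 + 1·3 + 4·1 + -8·1.

28 -27 -44
7 -16 5
24 -34 42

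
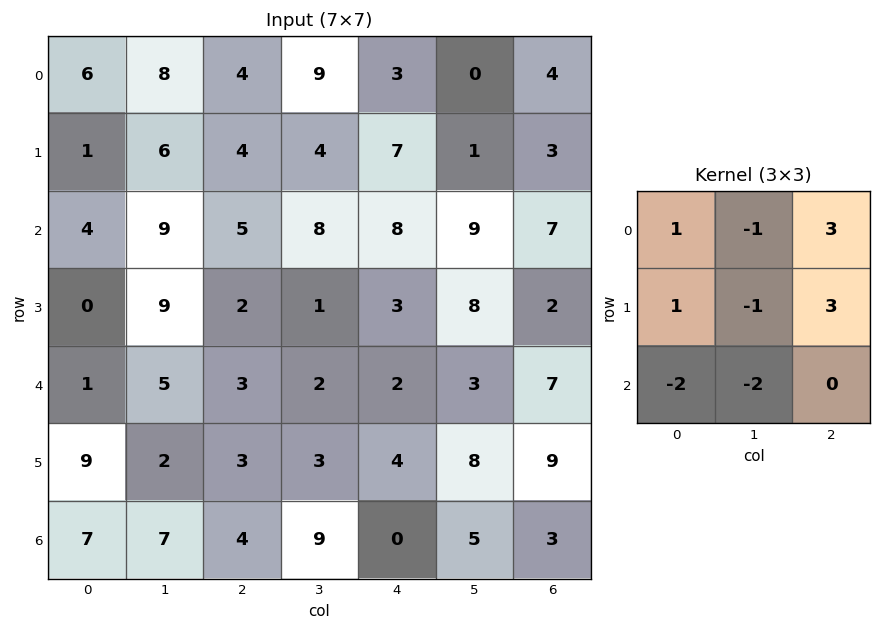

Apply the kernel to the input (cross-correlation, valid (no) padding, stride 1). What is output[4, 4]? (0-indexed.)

The receptive field on the input at this output position is [2 3 7 / 4 8 9 / 0 5 3]. Elementwise product with the kernel and sum: 2·1 + 3·-1 + 7·3 + 4·1 + 8·-1 + 9·3 + 0·-2 + 5·-2.

33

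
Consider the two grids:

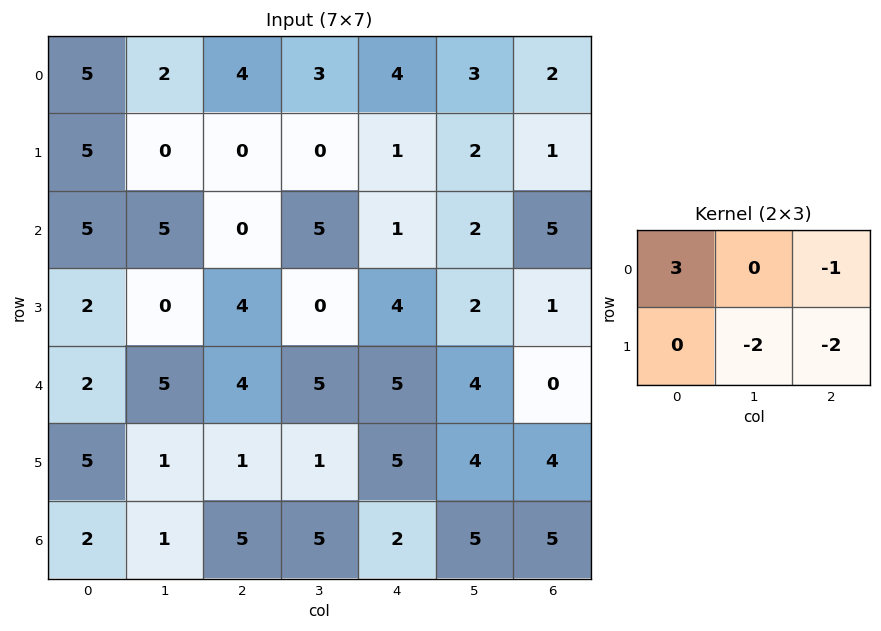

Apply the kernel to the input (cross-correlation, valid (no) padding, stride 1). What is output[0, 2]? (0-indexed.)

The receptive field on the input at this output position is [4 3 4 / 0 0 1]. Elementwise product with the kernel and sum: 4·3 + 4·-1 + 0·-2 + 1·-2.

6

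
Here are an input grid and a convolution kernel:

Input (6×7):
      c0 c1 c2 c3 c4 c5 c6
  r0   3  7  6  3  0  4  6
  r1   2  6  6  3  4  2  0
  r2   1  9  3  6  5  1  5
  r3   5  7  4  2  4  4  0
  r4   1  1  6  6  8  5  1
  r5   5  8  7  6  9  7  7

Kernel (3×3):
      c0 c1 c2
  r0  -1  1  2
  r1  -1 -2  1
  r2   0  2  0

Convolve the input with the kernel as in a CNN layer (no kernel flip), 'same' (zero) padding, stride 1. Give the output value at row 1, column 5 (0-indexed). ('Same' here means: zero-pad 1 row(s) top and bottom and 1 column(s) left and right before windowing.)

The receptive field on the zero-padded input at this output position is [0 4 6 / 4 2 0 / 5 1 5]. Elementwise product with the kernel and sum: 0·-1 + 4·1 + 6·2 + 4·-1 + 2·-2 + 0·1 + 1·2.

10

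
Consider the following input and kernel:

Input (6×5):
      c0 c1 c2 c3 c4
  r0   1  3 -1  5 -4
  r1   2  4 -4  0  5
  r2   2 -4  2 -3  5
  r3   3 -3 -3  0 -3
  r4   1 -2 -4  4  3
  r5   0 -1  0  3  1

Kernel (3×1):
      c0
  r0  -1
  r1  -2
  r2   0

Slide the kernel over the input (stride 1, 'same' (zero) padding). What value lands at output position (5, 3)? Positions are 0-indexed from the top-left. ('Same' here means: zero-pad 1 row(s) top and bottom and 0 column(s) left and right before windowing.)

The receptive field on the zero-padded input at this output position is [4 / 3 / 0]. Elementwise product with the kernel and sum: 4·-1 + 3·-2.

-10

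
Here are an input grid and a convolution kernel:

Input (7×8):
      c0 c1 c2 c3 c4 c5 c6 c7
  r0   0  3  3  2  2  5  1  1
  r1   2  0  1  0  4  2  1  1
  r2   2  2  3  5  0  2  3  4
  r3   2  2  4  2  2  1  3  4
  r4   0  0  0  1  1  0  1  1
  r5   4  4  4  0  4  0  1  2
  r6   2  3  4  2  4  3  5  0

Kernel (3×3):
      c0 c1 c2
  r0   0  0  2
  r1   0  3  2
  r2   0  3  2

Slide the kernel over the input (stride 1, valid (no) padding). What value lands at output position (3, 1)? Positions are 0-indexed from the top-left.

The receptive field on the input at this output position is [2 4 2 / 0 0 1 / 4 4 0]. Elementwise product with the kernel and sum: 2·2 + 0·3 + 1·2 + 4·3 + 0·2.

18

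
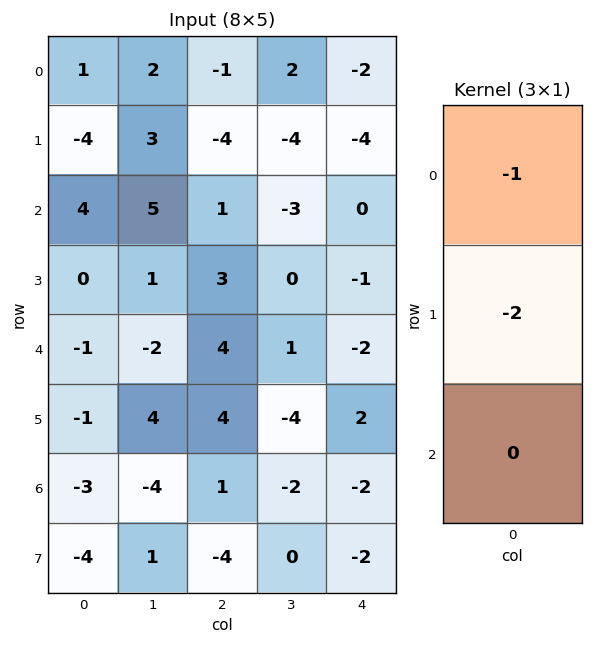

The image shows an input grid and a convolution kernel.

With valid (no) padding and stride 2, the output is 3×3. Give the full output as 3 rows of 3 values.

7 9 10
-4 -7 2
3 -12 -2

Output[0,0]: The receptive field on the input at this output position is [1 / -4 / 4]. Elementwise product with the kernel and sum: 1·-1 + -4·-2.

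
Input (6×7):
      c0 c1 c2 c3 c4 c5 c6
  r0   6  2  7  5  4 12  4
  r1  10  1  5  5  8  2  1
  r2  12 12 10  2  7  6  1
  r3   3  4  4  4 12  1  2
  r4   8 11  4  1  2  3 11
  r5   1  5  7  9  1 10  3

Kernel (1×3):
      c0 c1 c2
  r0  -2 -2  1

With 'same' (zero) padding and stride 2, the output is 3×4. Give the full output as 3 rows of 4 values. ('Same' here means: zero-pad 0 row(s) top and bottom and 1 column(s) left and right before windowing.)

-10 -13 -6 -32
-12 -42 -12 -14
-5 -29 -3 -28

Output[0,0]: The receptive field on the zero-padded input at this output position is [0 6 2]. Elementwise product with the kernel and sum: 0·-2 + 6·-2 + 2·1.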